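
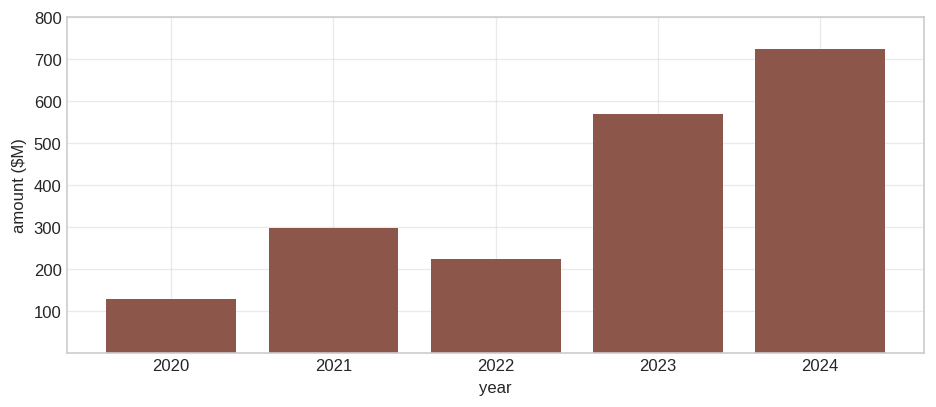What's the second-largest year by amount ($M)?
2023

Top 3: 2024 ≈ 700, 2023 ≈ 600, 2021 ≈ 300.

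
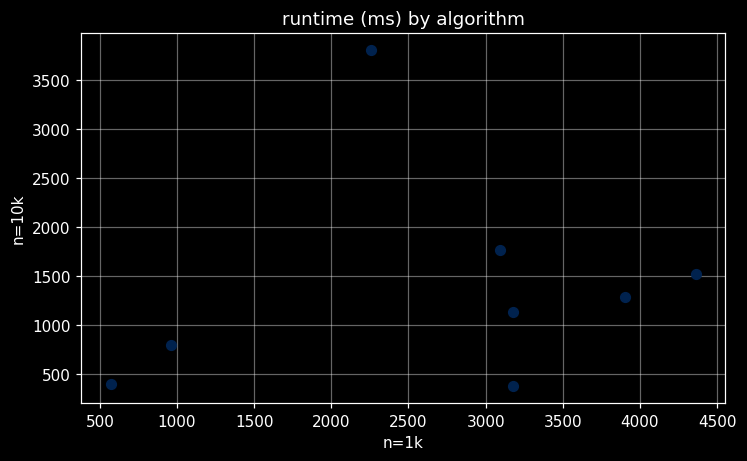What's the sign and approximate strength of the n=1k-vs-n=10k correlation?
Points are roughly uncorrelated; weak (|r| ≈ 0.2).

no clear correlation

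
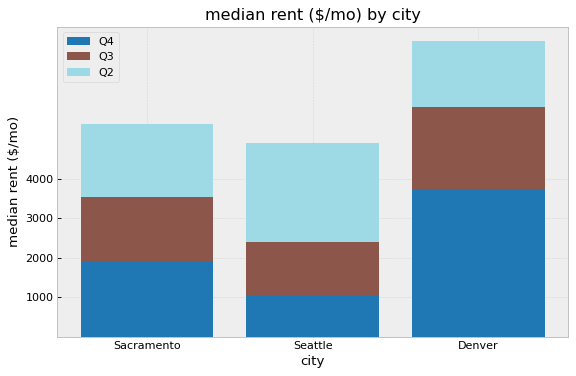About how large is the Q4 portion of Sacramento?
Q4 top ≈ 2000, bottom ≈ 0; segment ≈ 2000.

≈ 2000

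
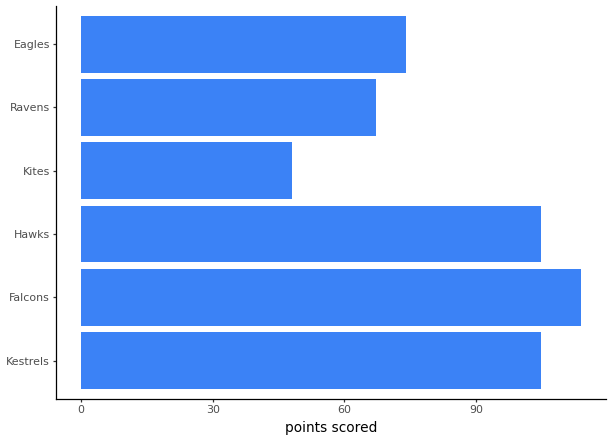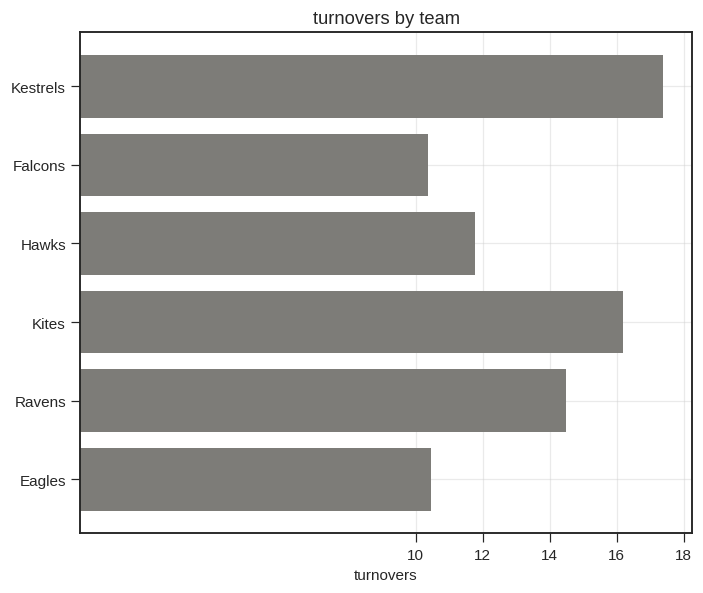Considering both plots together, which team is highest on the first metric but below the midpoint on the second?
Chart 2 median turnovers ≈ 14; below-median teams: Falcons, Hawks, Eagles. Among those, Falcons has the highest points scored (≈ 120).

Falcons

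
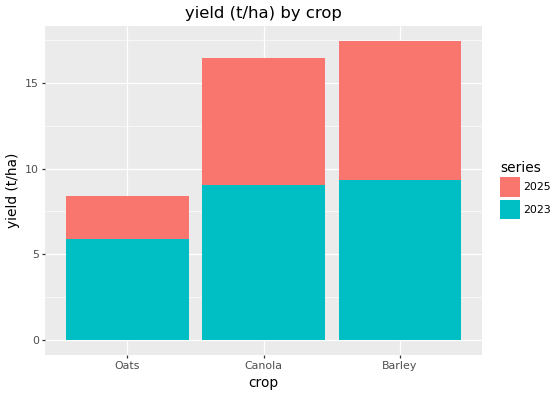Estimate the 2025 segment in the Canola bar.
2025 top ≈ 16, bottom ≈ 10; segment ≈ 6.

≈ 6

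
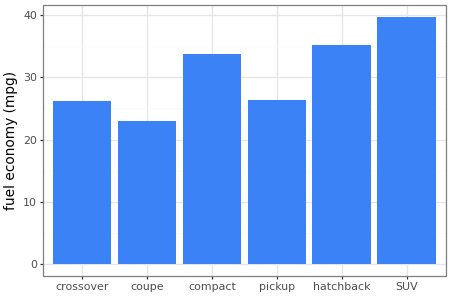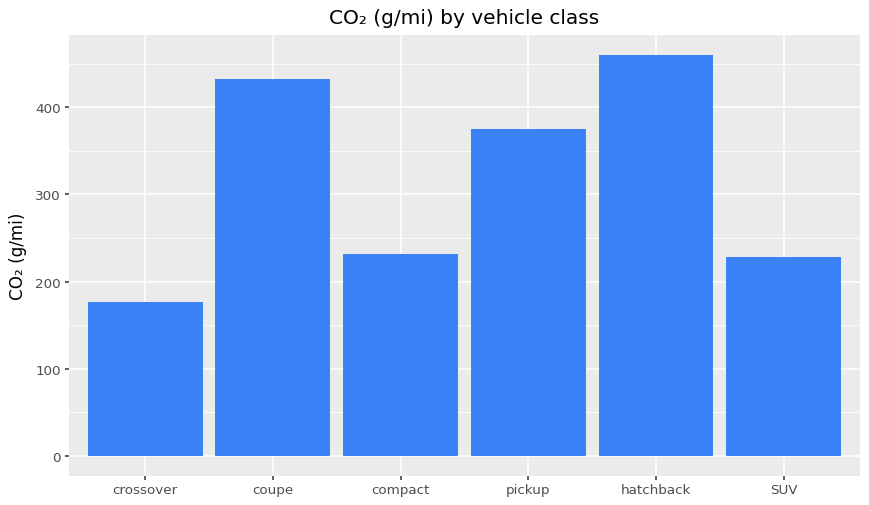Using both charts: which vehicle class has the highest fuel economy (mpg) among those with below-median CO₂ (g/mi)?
SUV

Chart 2 median CO₂ (g/mi) ≈ 300; below-median vehicle classes: crossover, compact, SUV. Among those, SUV has the highest fuel economy (mpg) (≈ 40).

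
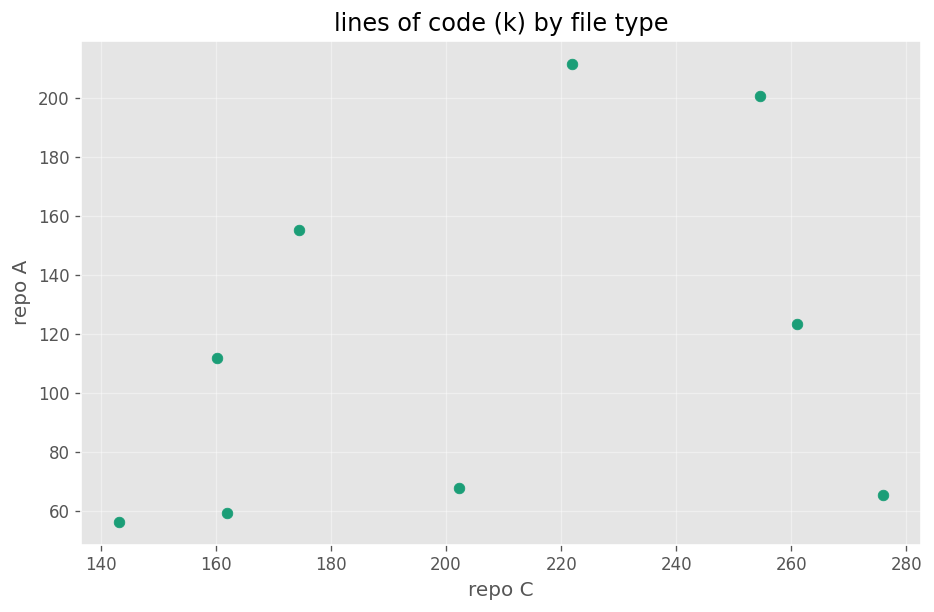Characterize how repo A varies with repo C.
Points are positively correlated; weak (|r| ≈ 0.3).

positive, weak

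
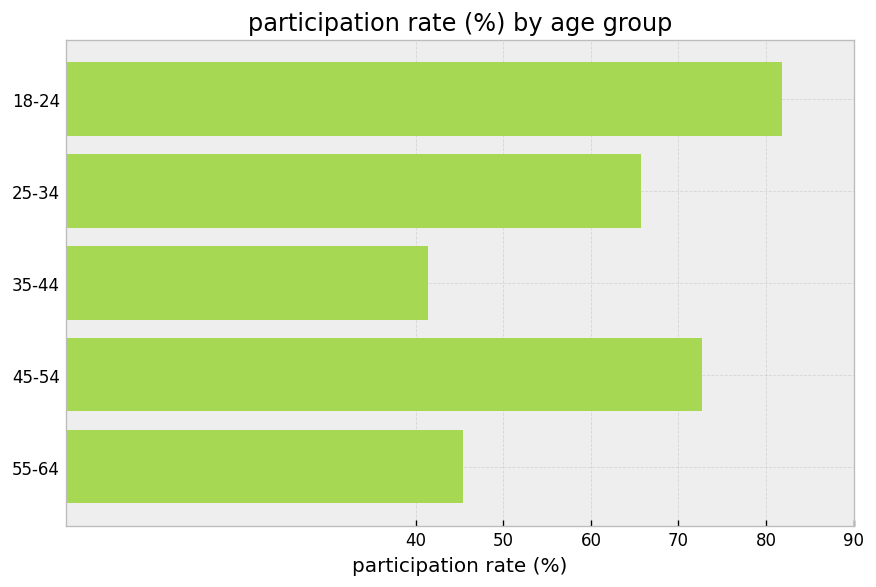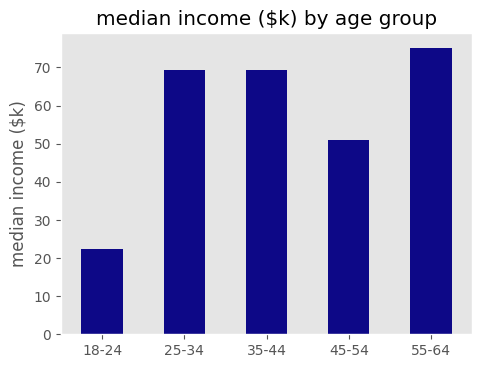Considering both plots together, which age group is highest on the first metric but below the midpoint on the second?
Chart 2 median median income ($k) ≈ 70; below-median age groups: 18-24, 45-54. Among those, 18-24 has the highest participation rate (%) (≈ 80).

18-24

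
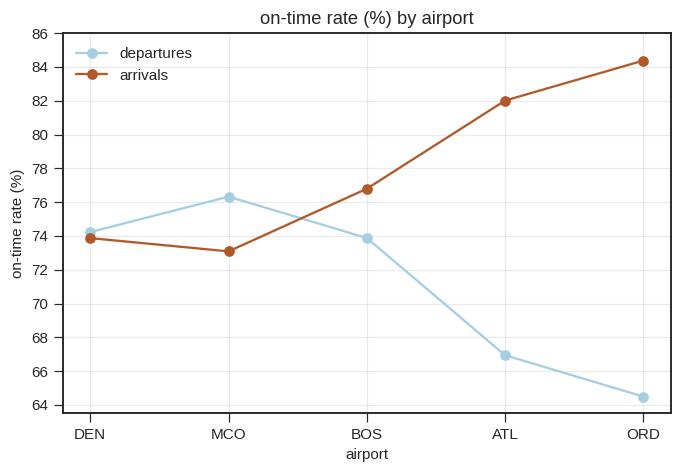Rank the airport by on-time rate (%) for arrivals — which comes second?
ATL

Top 3 for arrivals: ORD ≈ 84, ATL ≈ 82, BOS ≈ 76.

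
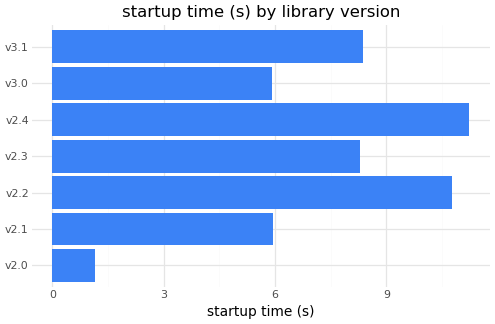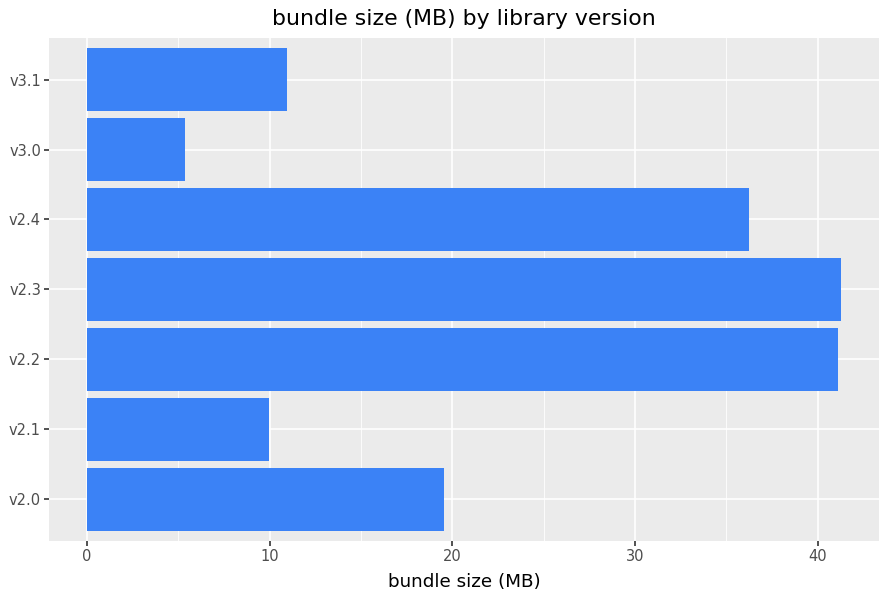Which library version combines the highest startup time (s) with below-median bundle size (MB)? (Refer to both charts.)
Chart 2 median bundle size (MB) ≈ 20; below-median library versions: v2.1, v3.0, v3.1. Among those, v3.1 has the highest startup time (s) (≈ 8).

v3.1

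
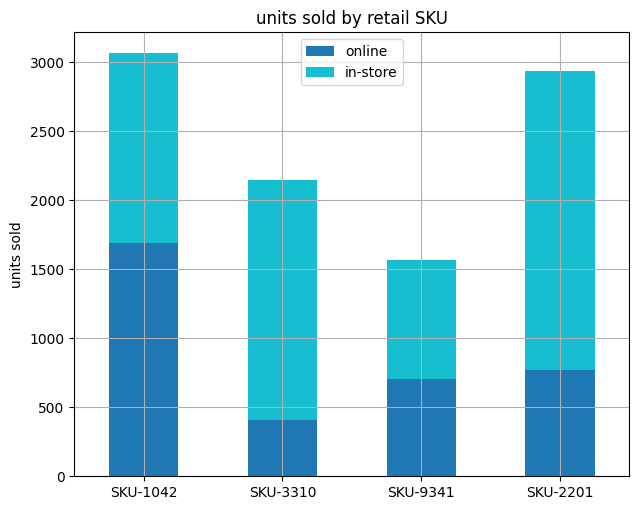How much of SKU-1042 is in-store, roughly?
≈ 1500

in-store top ≈ 3000, bottom ≈ 1500; segment ≈ 1500.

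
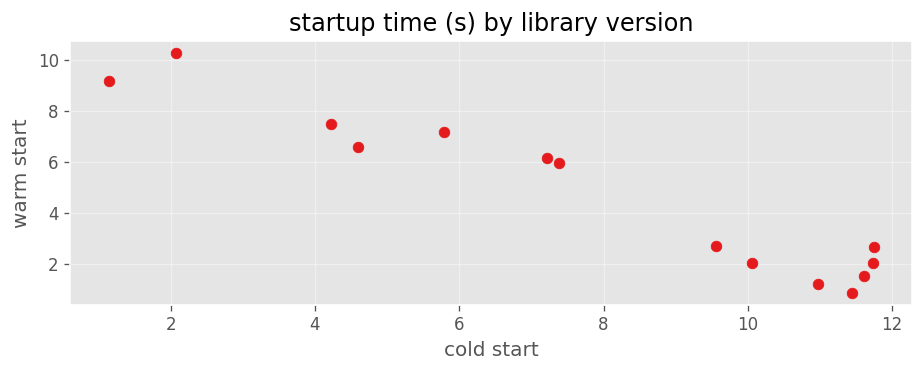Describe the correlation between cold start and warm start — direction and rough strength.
negative, strong

Points are negatively correlated; strong (|r| ≈ 1.0).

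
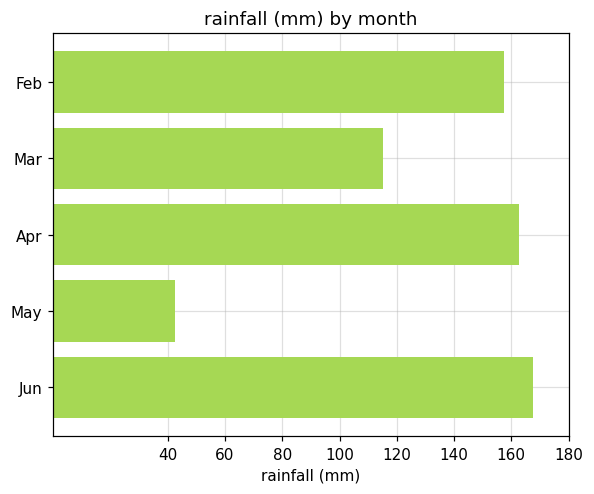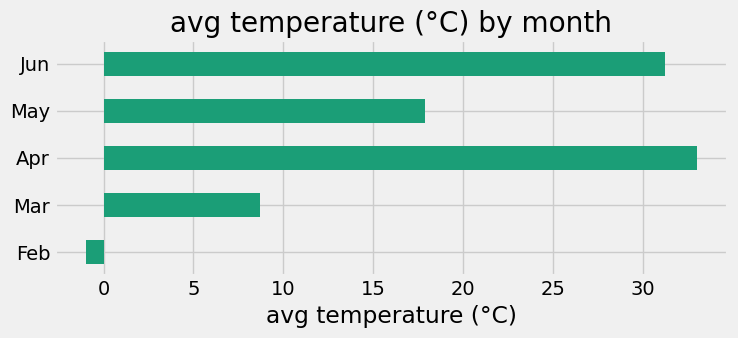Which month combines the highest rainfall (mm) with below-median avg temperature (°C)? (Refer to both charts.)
Feb

Chart 2 median avg temperature (°C) ≈ 20; below-median months: Feb, Mar. Among those, Feb has the highest rainfall (mm) (≈ 160).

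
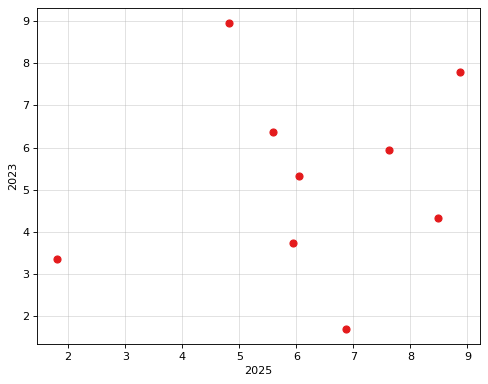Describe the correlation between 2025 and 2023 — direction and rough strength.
no clear correlation

Points are roughly uncorrelated; weak (|r| ≈ 0.2).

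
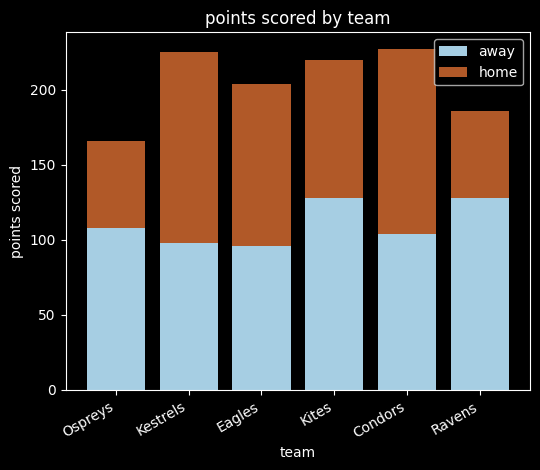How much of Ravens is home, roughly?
≈ 60

home top ≈ 180, bottom ≈ 120; segment ≈ 60.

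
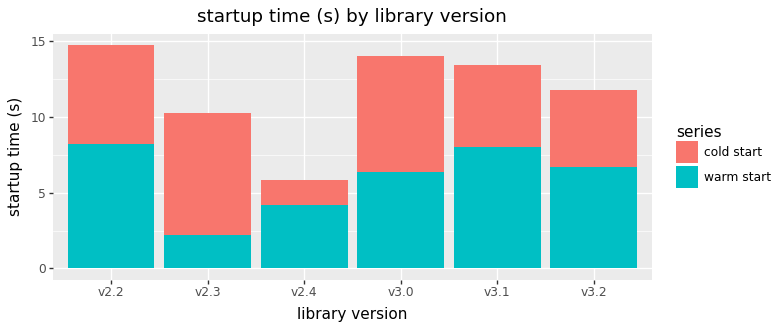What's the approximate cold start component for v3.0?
≈ 8

cold start top ≈ 14, bottom ≈ 6; segment ≈ 8.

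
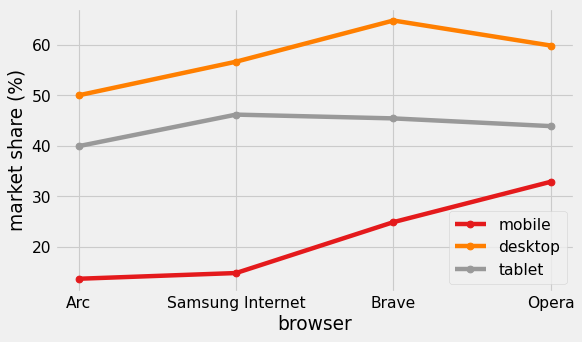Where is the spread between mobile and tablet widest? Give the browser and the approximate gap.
Samsung Internet: mobile ≈ 15, tablet ≈ 45 → gap ≈ 30. Next-largest (Arc) is only ≈ 25.

Samsung Internet, ≈ 30 %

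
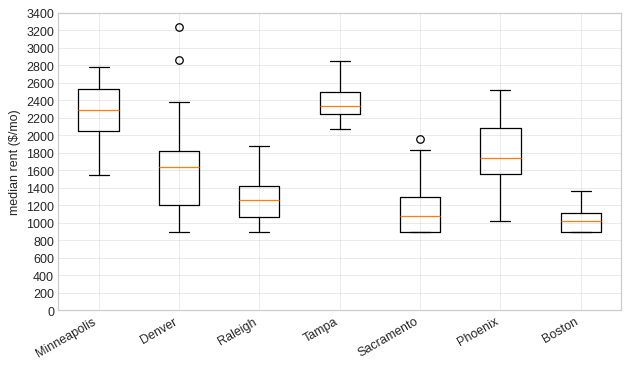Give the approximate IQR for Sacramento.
≈ 400

Q3 ≈ 1200, Q1 ≈ 800; IQR ≈ 400.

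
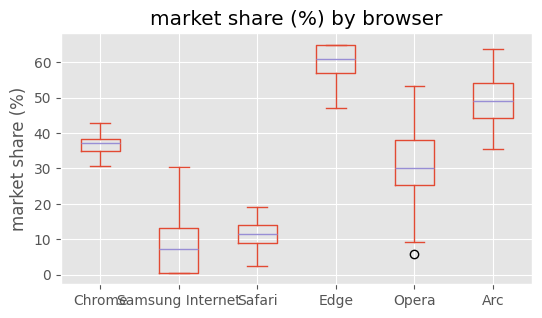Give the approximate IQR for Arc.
≈ 10

Q3 ≈ 55, Q1 ≈ 45; IQR ≈ 10.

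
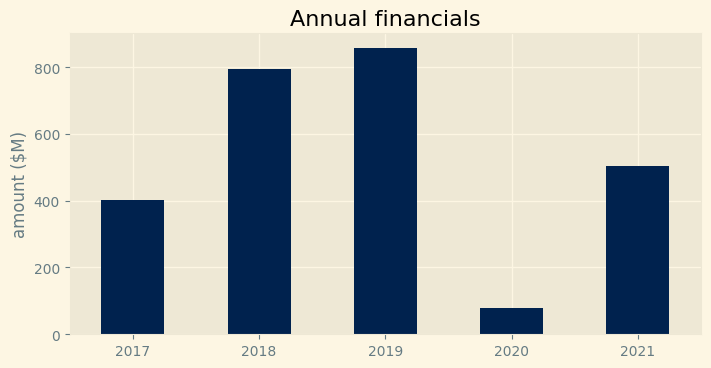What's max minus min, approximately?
Max 2019 ≈ 900, min 2020 ≈ 100; range ≈ 800.

≈ 800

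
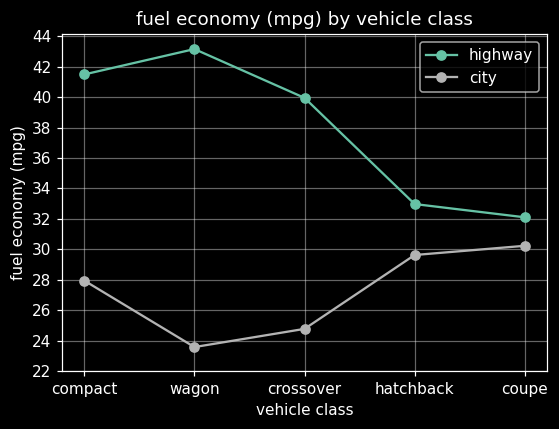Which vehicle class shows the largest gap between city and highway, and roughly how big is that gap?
wagon, ≈ 20 mpg

wagon: city ≈ 24, highway ≈ 44 → gap ≈ 20. Next-largest (crossover) is only ≈ 16.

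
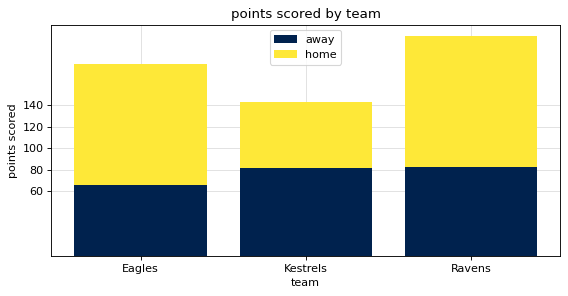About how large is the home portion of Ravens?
home top ≈ 200, bottom ≈ 80; segment ≈ 120.

≈ 120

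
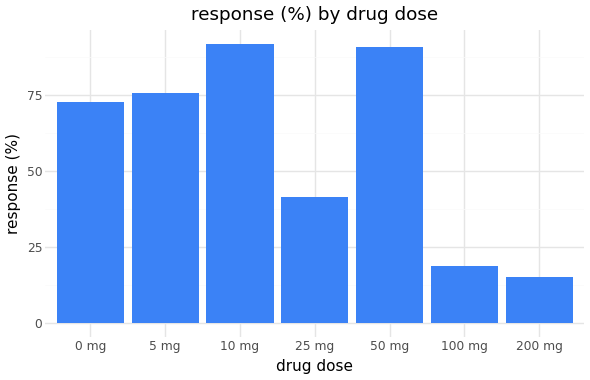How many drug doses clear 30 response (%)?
Above 30: 0 mg, 5 mg, 10 mg, 25 mg, 50 mg.

5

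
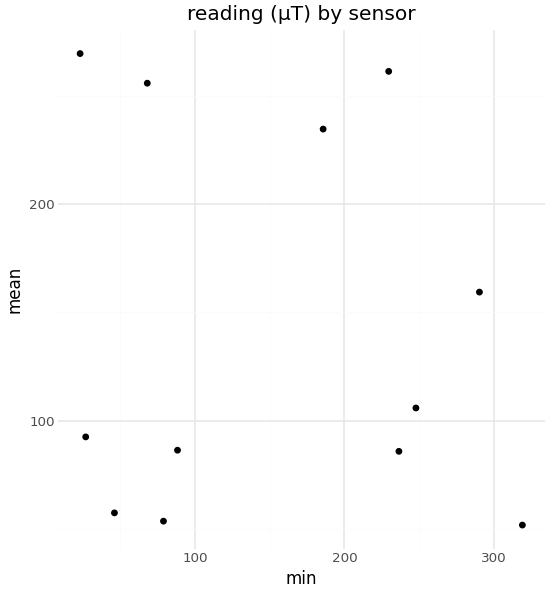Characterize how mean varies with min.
no clear correlation

Points are roughly uncorrelated; weak (|r| ≈ 0.1).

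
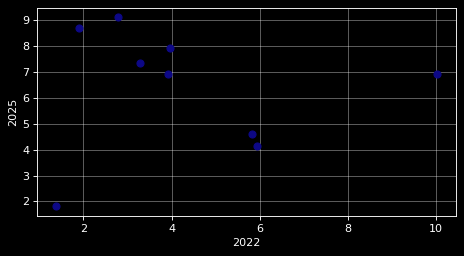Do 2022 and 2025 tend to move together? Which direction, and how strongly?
no clear correlation

Points are roughly uncorrelated; weak (|r| ≈ 0.0).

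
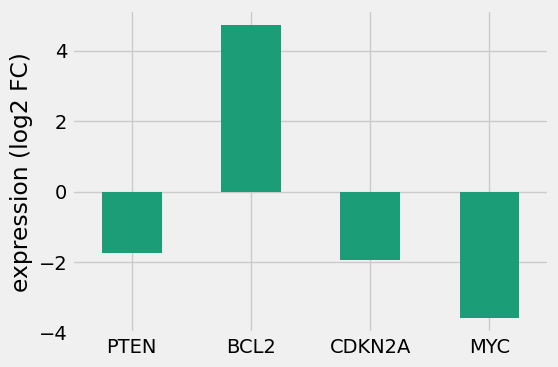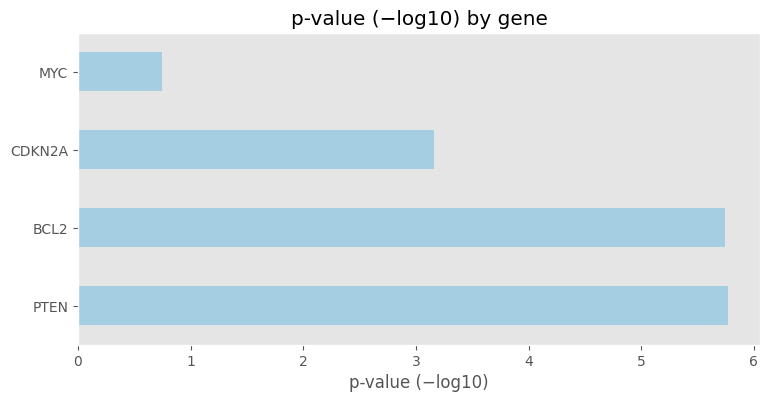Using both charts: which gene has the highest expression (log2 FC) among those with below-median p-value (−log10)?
CDKN2A

Chart 2 median p-value (−log10) ≈ 4; below-median genes: CDKN2A, MYC. Among those, CDKN2A has the highest expression (log2 FC) (≈ -2).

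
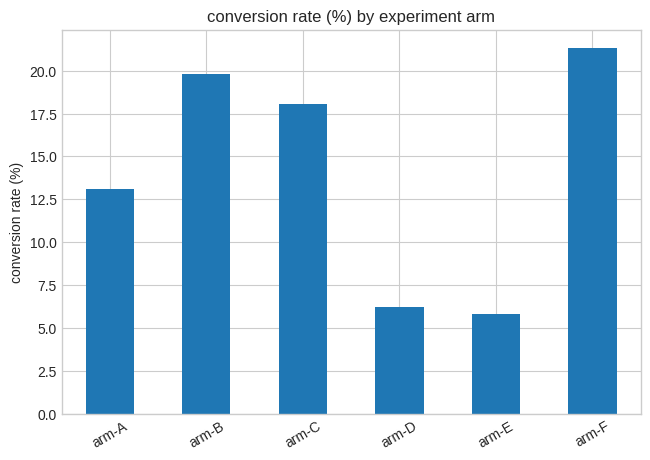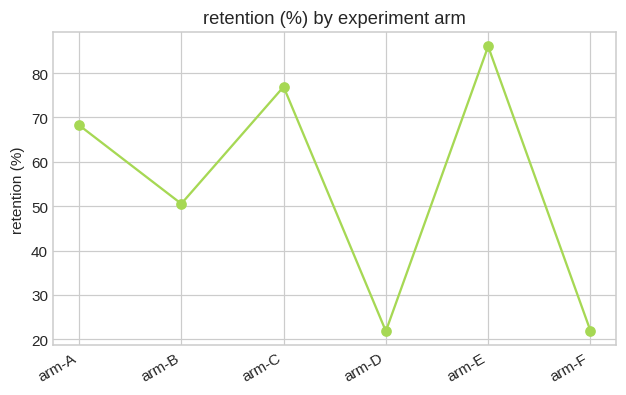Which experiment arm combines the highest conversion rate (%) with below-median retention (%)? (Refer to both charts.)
arm-F

Chart 2 median retention (%) ≈ 60; below-median experiment arms: arm-B, arm-D, arm-F. Among those, arm-F has the highest conversion rate (%) (≈ 22).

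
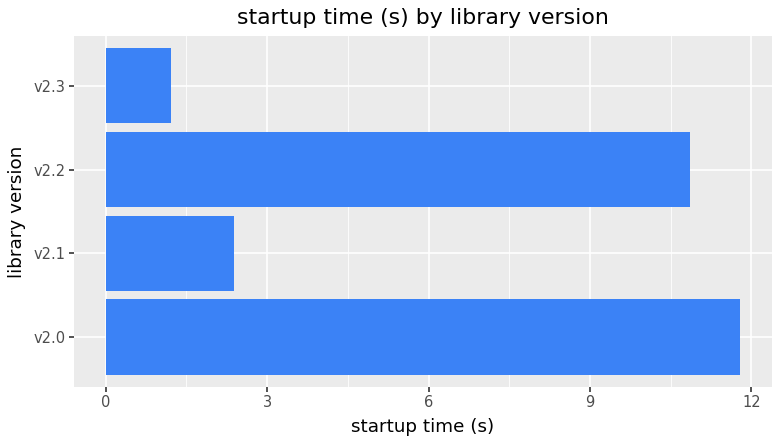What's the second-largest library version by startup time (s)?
Top 3: v2.0 ≈ 12, v2.2 ≈ 11, v2.1 ≈ 2.

v2.2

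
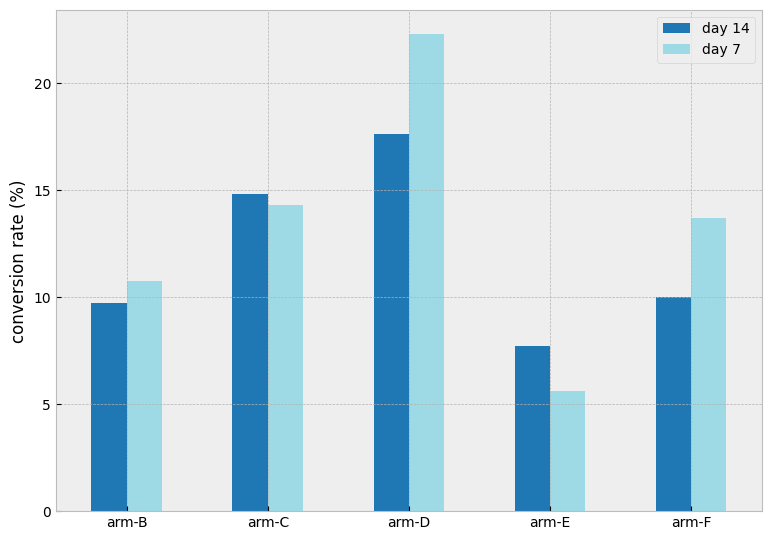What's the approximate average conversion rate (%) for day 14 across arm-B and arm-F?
(10 + 10) / 2 ≈ 10.

≈ 10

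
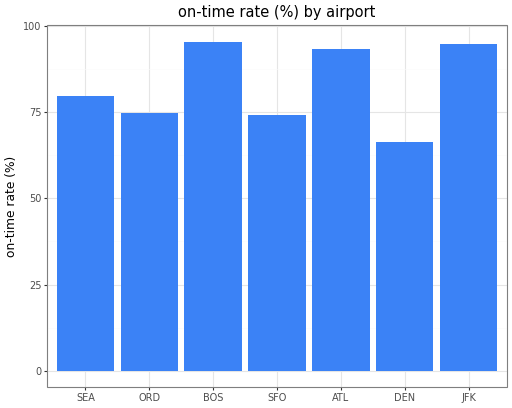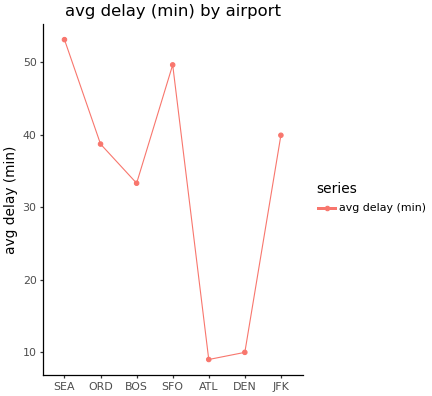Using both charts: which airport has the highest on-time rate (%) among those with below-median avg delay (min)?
Chart 2 median avg delay (min) ≈ 40; below-median airports: BOS, ATL, DEN. Among those, BOS has the highest on-time rate (%) (≈ 100).

BOS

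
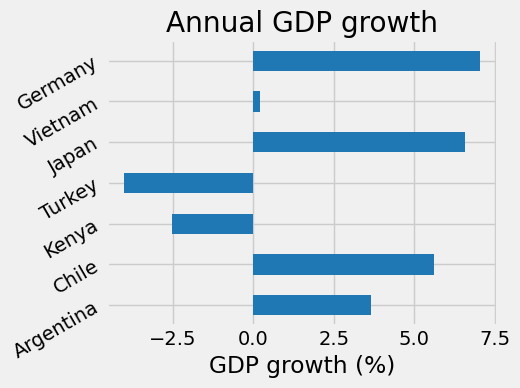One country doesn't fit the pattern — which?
Turkey ≈ -4; the rest sit between ≈ -3 and ≈ 7.

Turkey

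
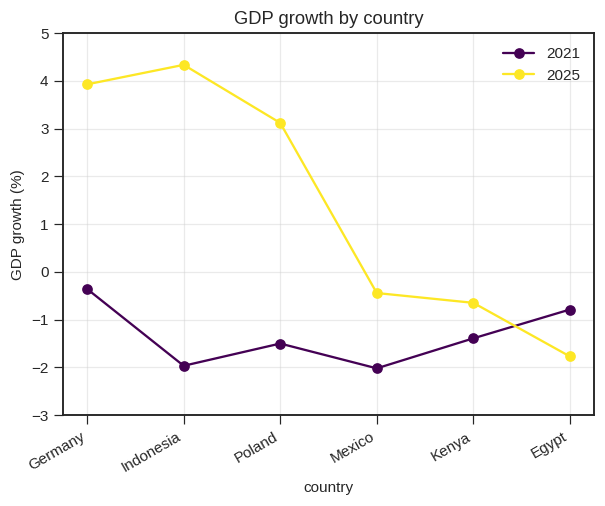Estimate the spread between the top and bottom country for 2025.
Max Indonesia ≈ 4, min Egypt ≈ -2; range ≈ 6.

≈ 6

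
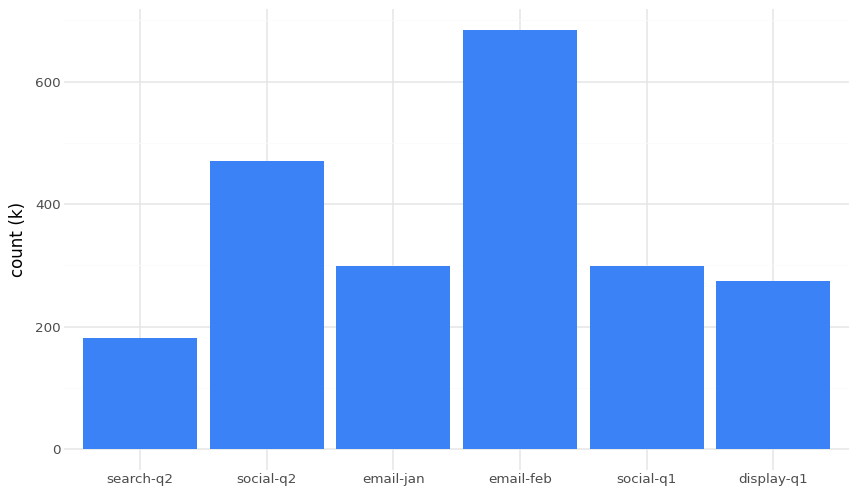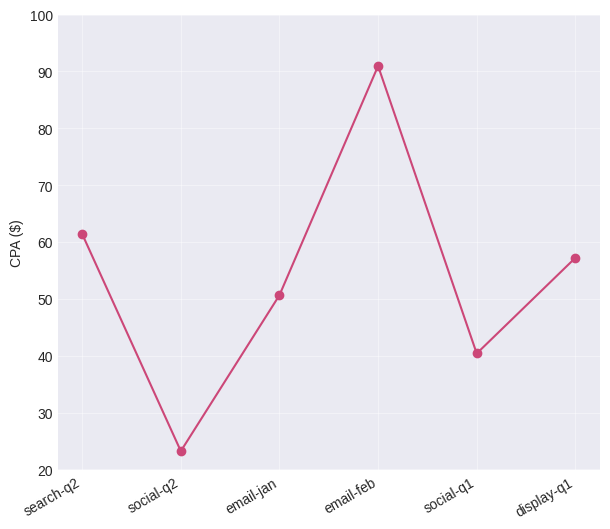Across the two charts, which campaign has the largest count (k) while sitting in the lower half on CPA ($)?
social-q2

Chart 2 median CPA ($) ≈ 50; below-median campaigns: social-q2, email-jan, social-q1. Among those, social-q2 has the highest count (k) (≈ 500).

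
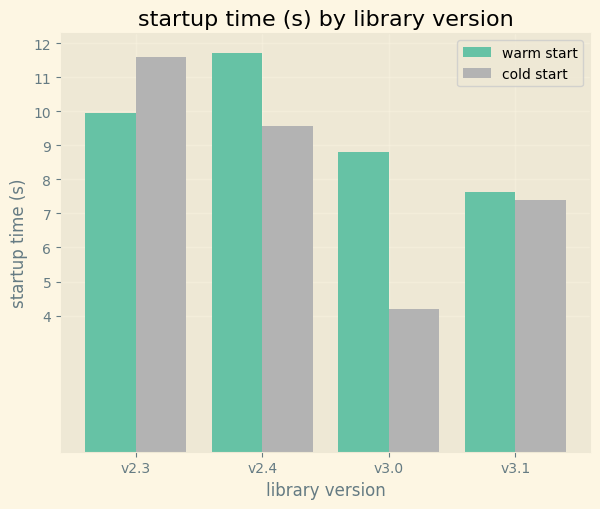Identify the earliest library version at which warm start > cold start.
v2.3: warm start ≈ 10 vs cold start ≈ 12 (not yet); v2.4: warm start ≈ 12 vs cold start ≈ 10 (first crossover).

v2.4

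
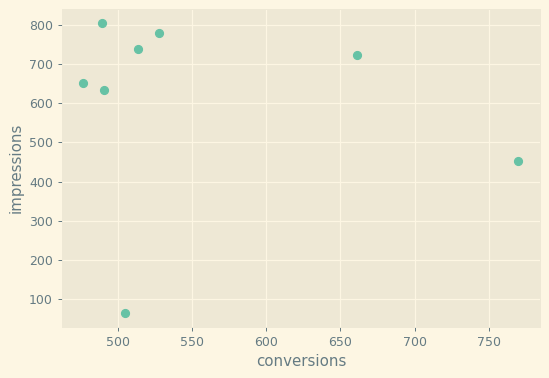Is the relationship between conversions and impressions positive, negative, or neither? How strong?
Points are roughly uncorrelated; weak (|r| ≈ 0.1).

no clear correlation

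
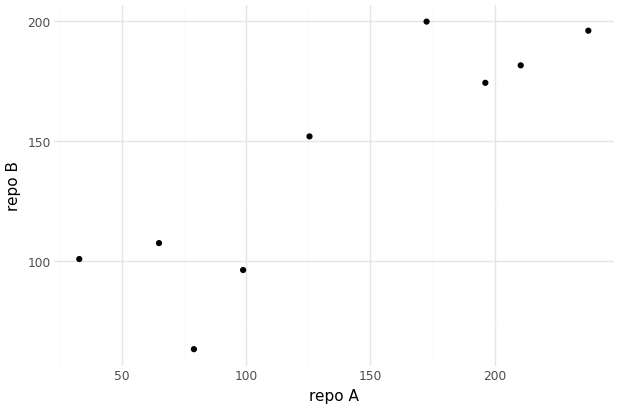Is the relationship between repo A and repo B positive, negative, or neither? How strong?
positive, strong

Points are positively correlated; strong (|r| ≈ 0.9).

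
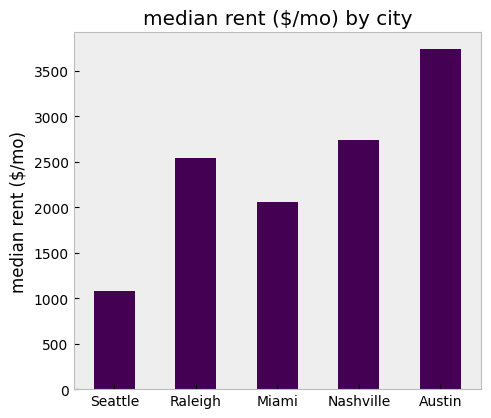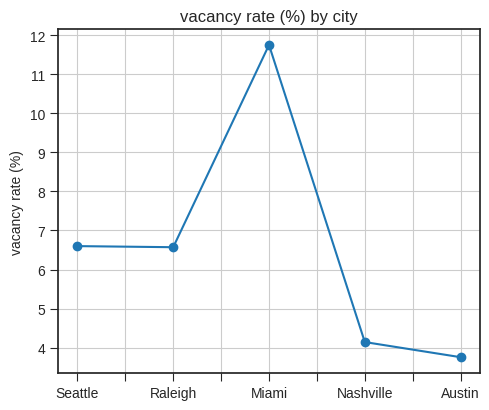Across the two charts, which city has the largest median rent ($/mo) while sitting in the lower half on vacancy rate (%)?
Chart 2 median vacancy rate (%) ≈ 6; below-median cities: Nashville, Austin. Among those, Austin has the highest median rent ($/mo) (≈ 3500).

Austin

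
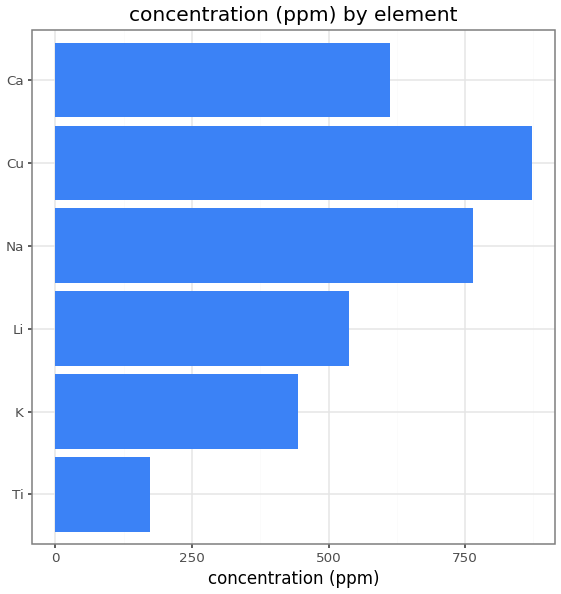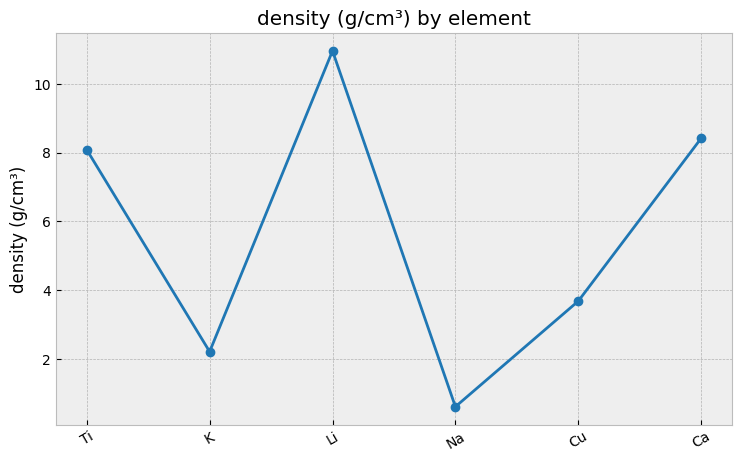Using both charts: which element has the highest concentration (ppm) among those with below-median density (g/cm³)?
Chart 2 median density (g/cm³) ≈ 6; below-median elements: K, Na, Cu. Among those, Cu has the highest concentration (ppm) (≈ 900).

Cu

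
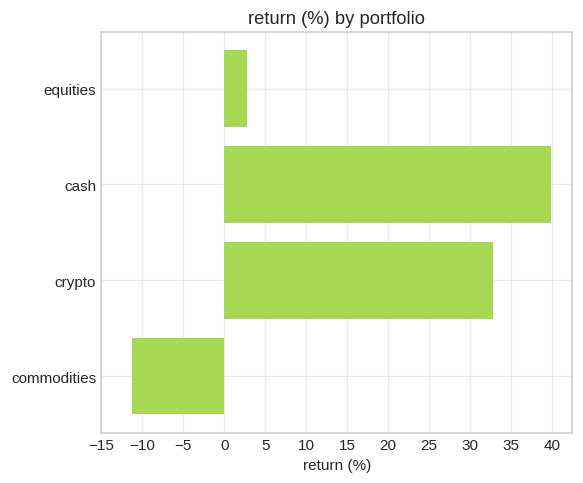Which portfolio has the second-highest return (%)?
Top 3: cash ≈ 40, crypto ≈ 35, equities ≈ 5.

crypto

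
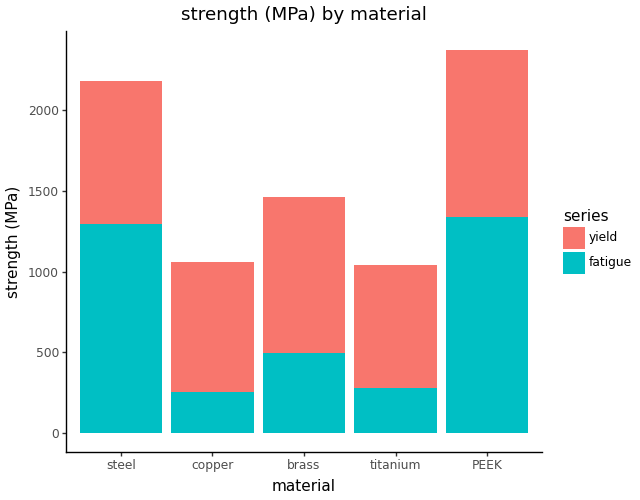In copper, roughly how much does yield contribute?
yield top ≈ 1000, bottom ≈ 200; segment ≈ 800.

≈ 800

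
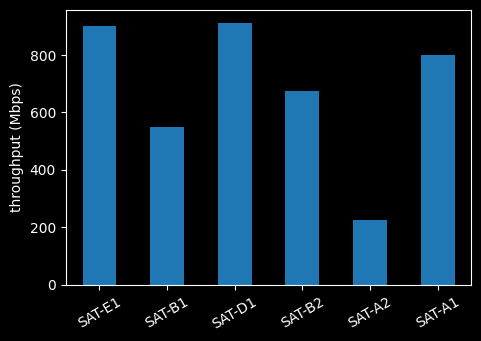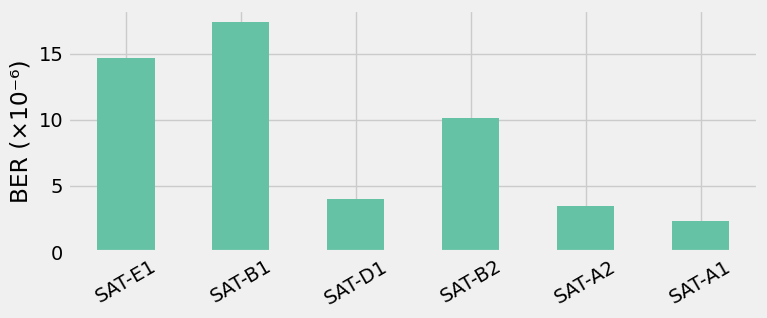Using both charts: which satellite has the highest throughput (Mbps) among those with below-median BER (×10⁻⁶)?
Chart 2 median BER (×10⁻⁶) ≈ 8; below-median satellites: SAT-D1, SAT-A2, SAT-A1. Among those, SAT-D1 has the highest throughput (Mbps) (≈ 900).

SAT-D1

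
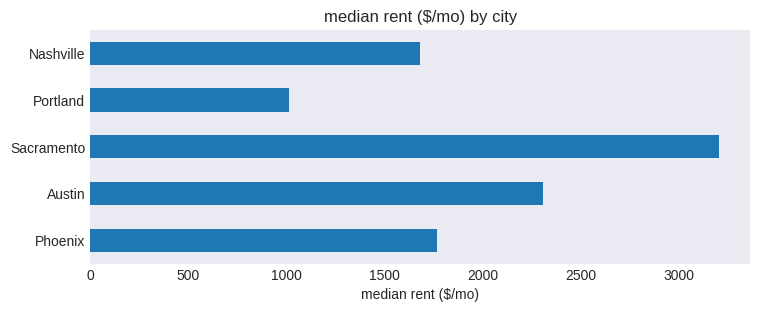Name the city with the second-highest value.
Top 3: Sacramento ≈ 3000, Austin ≈ 2500, Phoenix ≈ 2000.

Austin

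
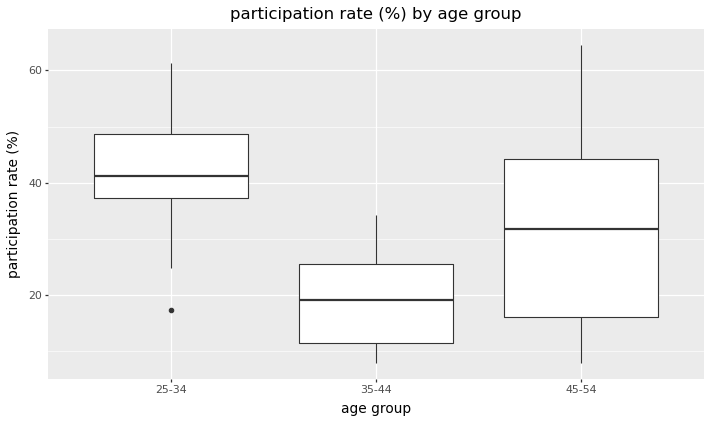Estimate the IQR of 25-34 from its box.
Q3 ≈ 48, Q1 ≈ 38; IQR ≈ 10.

≈ 10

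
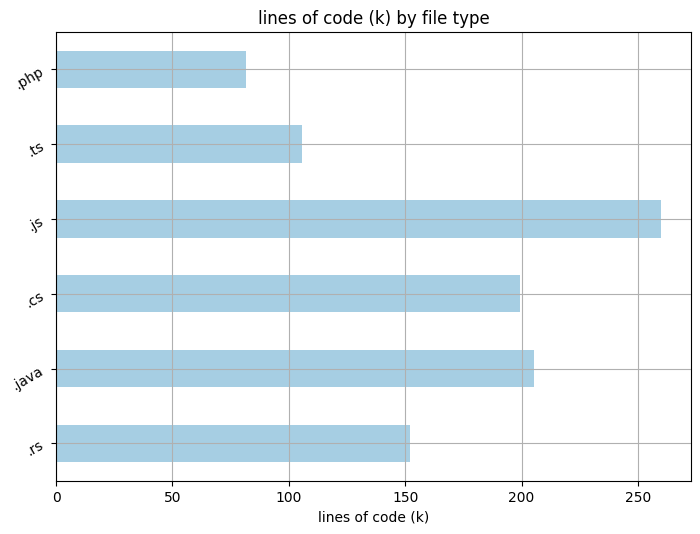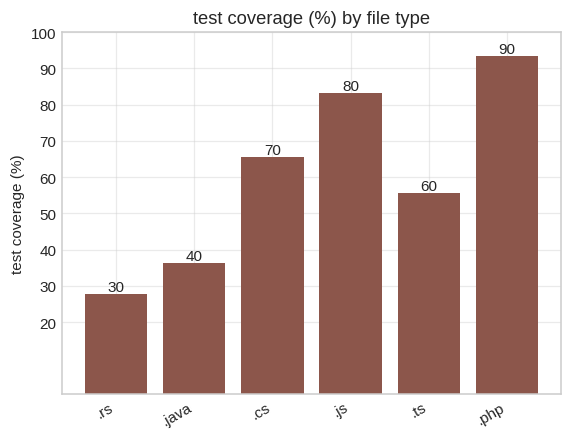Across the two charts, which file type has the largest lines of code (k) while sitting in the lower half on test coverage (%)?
Chart 2 median test coverage (%) ≈ 60; below-median file types: .rs, .java, .ts. Among those, .java has the highest lines of code (k) (≈ 200).

.java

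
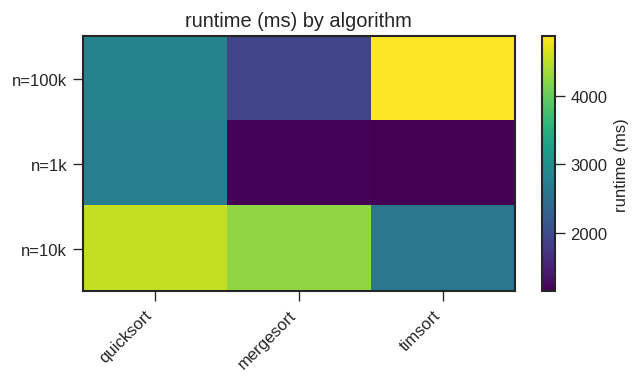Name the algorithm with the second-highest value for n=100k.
quicksort

Top 3 for n=100k: timsort ≈ 5000, quicksort ≈ 3000, mergesort ≈ 2000.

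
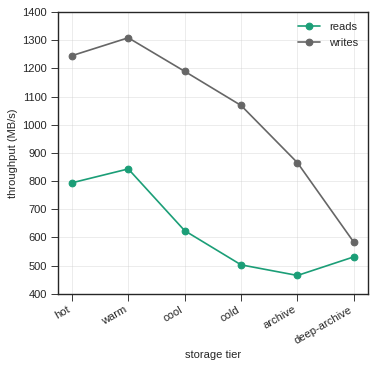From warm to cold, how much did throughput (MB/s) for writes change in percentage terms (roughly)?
≈ -15.4%

warm ≈ 1300, cold ≈ 1100; (1100 − 1300) / 1300 ≈ -15.4%.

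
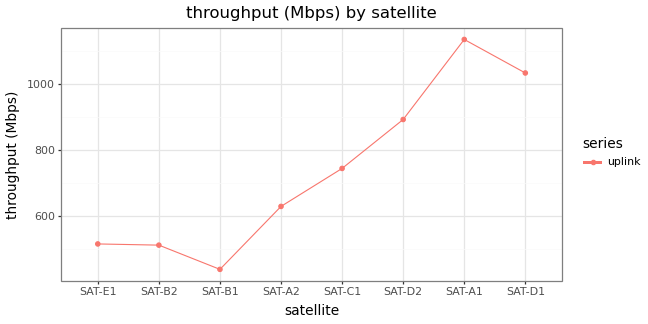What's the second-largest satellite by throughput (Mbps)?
Top 3: SAT-A1 ≈ 1100, SAT-D1 ≈ 1000, SAT-D2 ≈ 900.

SAT-D1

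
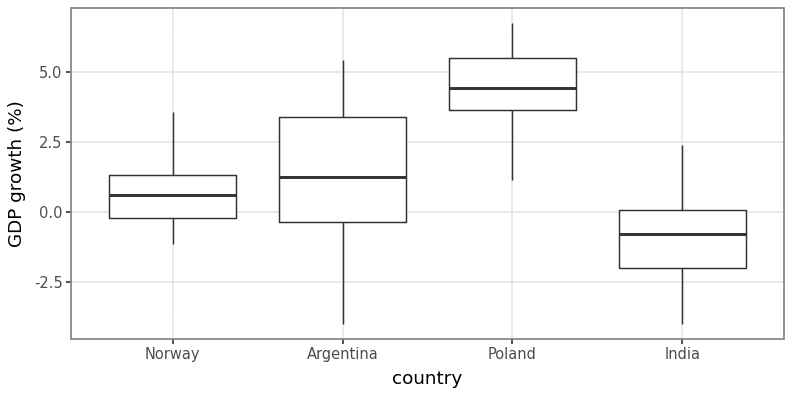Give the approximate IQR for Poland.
≈ 2.0

Q3 ≈ 5.5, Q1 ≈ 3.5; IQR ≈ 2.0.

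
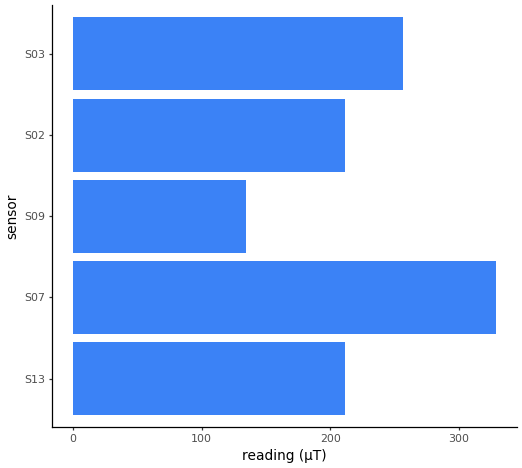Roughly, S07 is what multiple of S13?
S07 ≈ 350, S13 ≈ 200; 350/200 ≈ 1.75.

≈ 1.75×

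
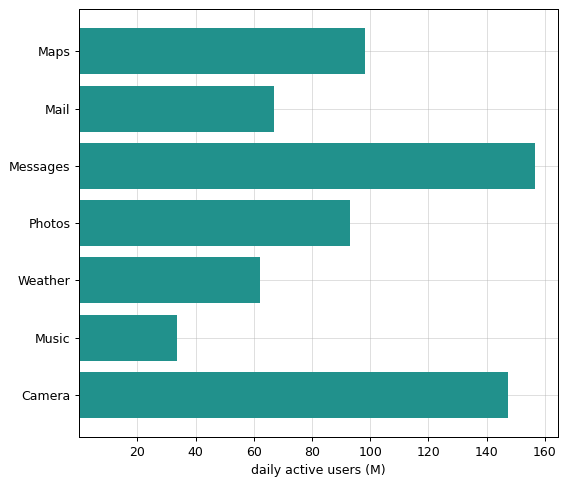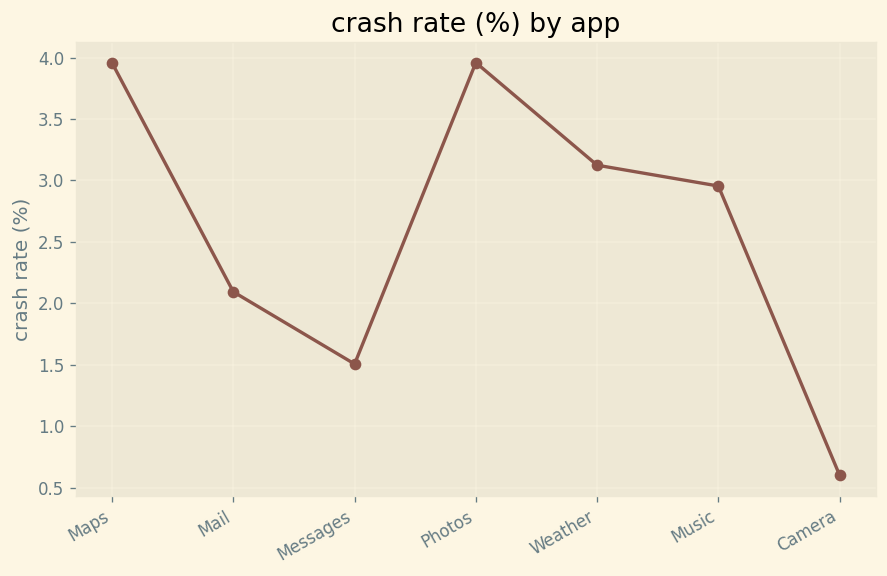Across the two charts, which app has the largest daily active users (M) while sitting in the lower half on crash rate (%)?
Chart 2 median crash rate (%) ≈ 3; below-median apps: Mail, Messages, Camera. Among those, Messages has the highest daily active users (M) (≈ 160).

Messages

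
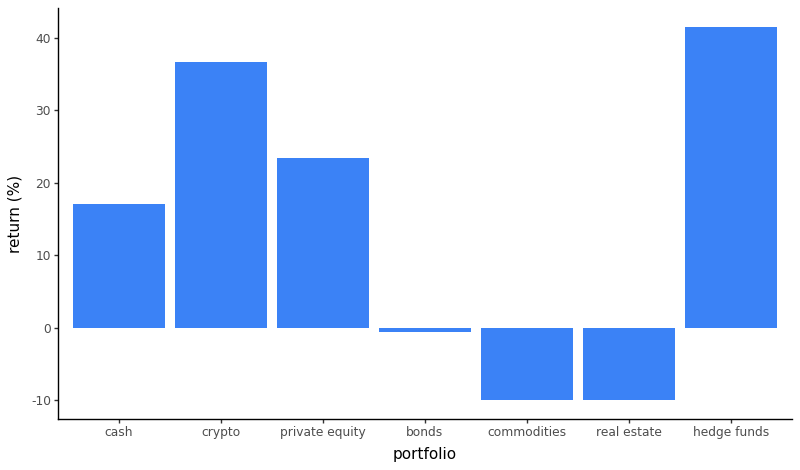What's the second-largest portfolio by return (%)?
crypto

Top 3: hedge funds ≈ 40, crypto ≈ 35, private equity ≈ 25.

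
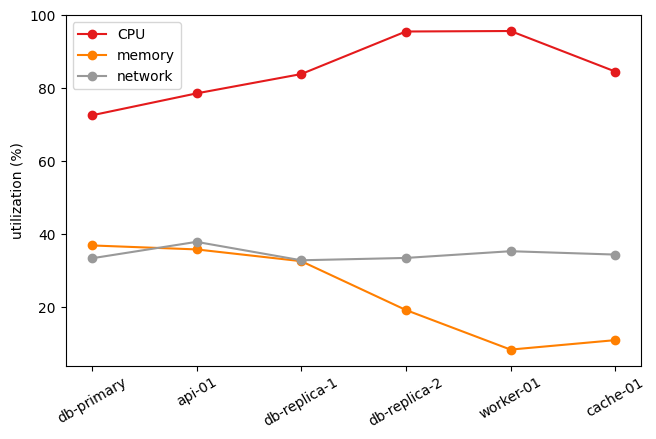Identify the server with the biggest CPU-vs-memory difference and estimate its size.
worker-01: CPU ≈ 100, memory ≈ 10 → gap ≈ 90. Next-largest (db-replica-2) is only ≈ 80.

worker-01, ≈ 90 %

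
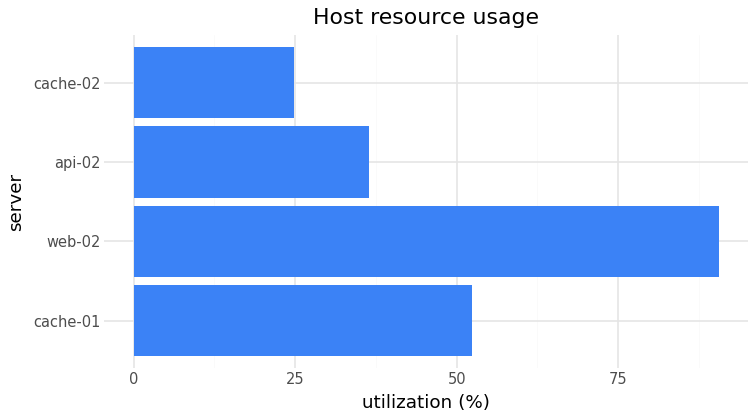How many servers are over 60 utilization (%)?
1

Above 60: web-02.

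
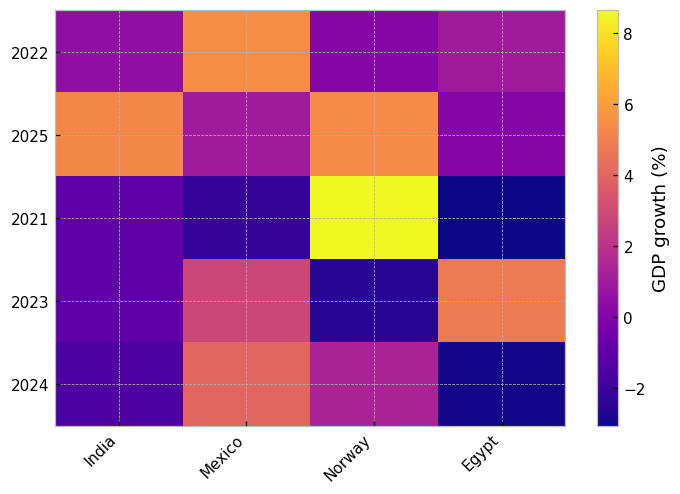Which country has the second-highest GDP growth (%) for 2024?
Top 3 for 2024: Mexico ≈ 4, Norway ≈ 1, India ≈ -2.

Norway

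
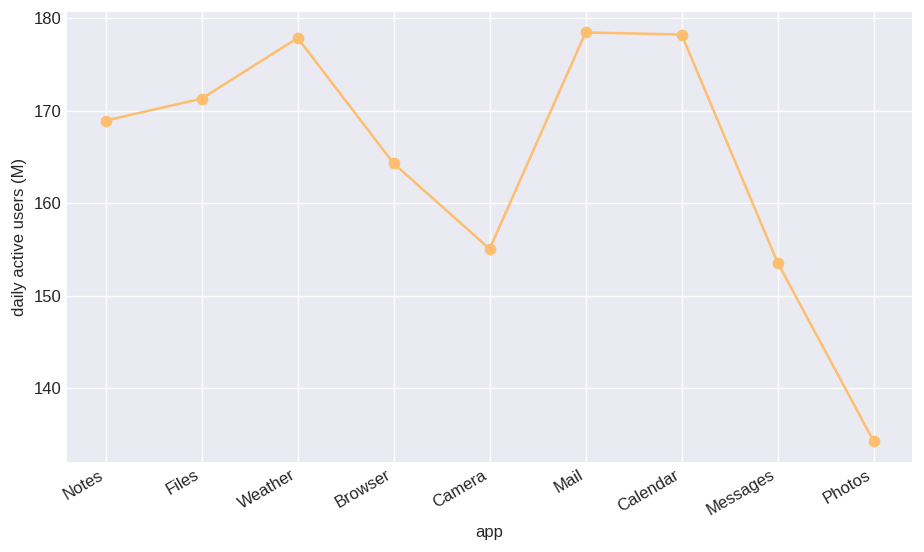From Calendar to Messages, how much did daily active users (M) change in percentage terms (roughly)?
≈ -13.9%

Calendar ≈ 180, Messages ≈ 155; (155 − 180) / 180 ≈ -13.9%.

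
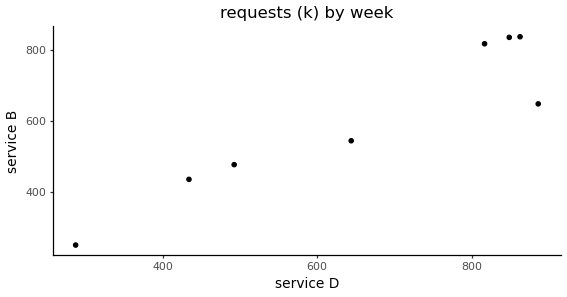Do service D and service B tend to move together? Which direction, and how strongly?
positive, strong

Points are positively correlated; strong (|r| ≈ 0.9).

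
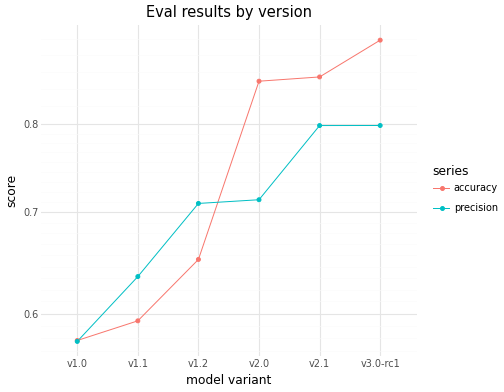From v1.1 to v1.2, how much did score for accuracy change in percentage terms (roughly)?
v1.1 ≈ 0.60, v1.2 ≈ 0.65; (0.65 − 0.60) / 0.60 ≈ +8.3%.

≈ +8.3%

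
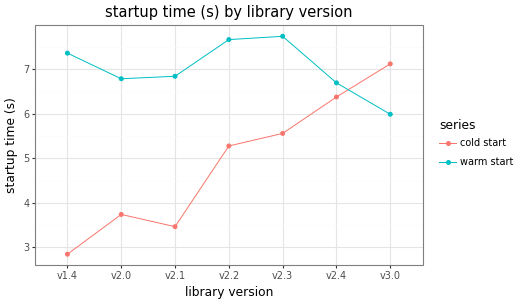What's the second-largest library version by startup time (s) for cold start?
v2.4

Top 3 for cold start: v3.0 ≈ 7.0, v2.4 ≈ 6.5, v2.3 ≈ 5.5.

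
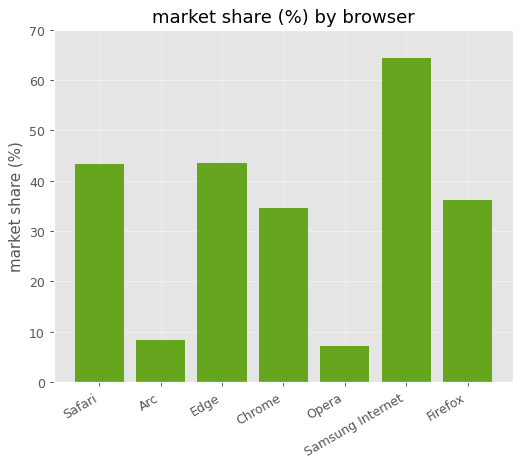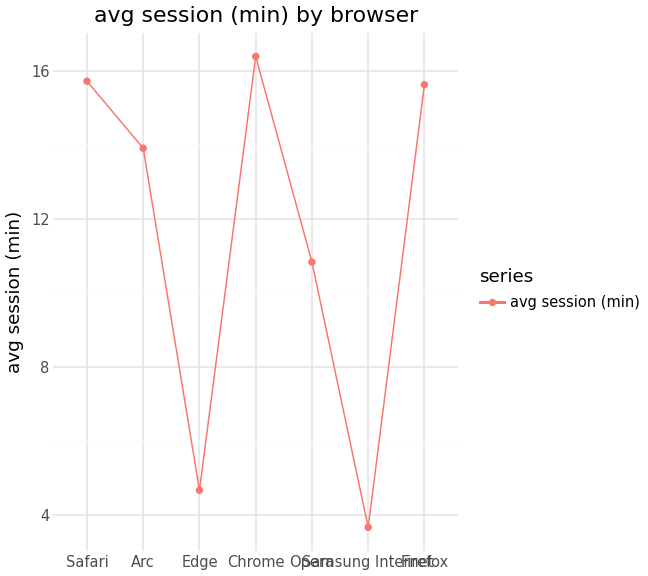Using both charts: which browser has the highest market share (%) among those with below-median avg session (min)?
Chart 2 median avg session (min) ≈ 14; below-median browsers: Edge, Opera, Samsung Internet. Among those, Samsung Internet has the highest market share (%) (≈ 60).

Samsung Internet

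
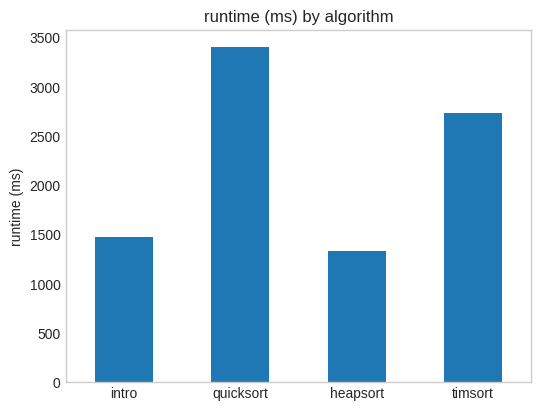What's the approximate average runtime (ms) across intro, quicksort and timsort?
(1500 + 3500 + 2500) / 3 ≈ 2500.

≈ 2500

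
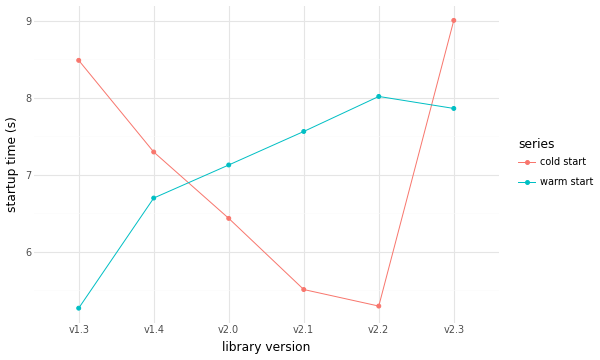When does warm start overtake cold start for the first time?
v1.4: warm start ≈ 6.5 vs cold start ≈ 7.5 (not yet); v2.0: warm start ≈ 7.0 vs cold start ≈ 6.5 (first crossover).

v2.0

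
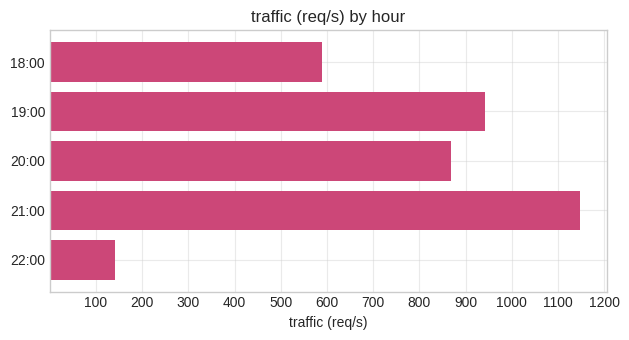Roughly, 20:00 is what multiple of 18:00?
20:00 ≈ 900, 18:00 ≈ 600; 900/600 ≈ 1.5.

≈ 1.5×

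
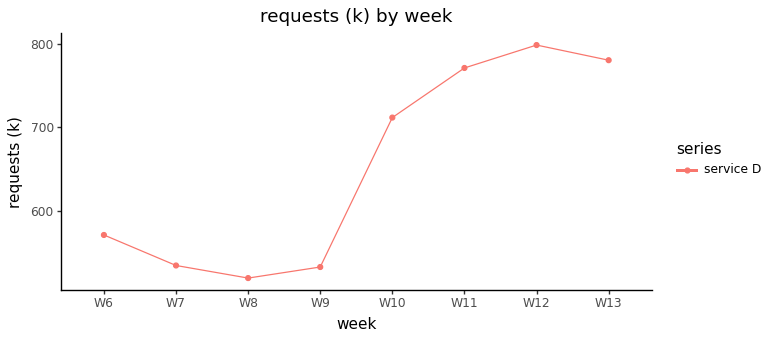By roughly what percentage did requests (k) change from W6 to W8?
W6 ≈ 575, W8 ≈ 525; (525 − 575) / 575 ≈ -8.7%.

≈ -8.7%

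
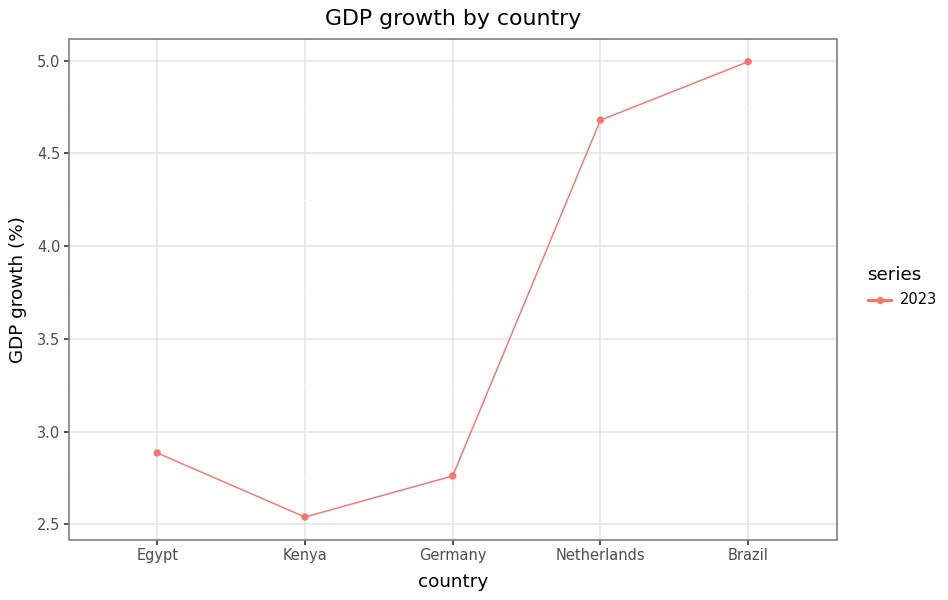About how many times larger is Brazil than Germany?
Brazil ≈ 5.0, Germany ≈ 3.0; 5.0/3.0 ≈ 1.67.

≈ 1.67×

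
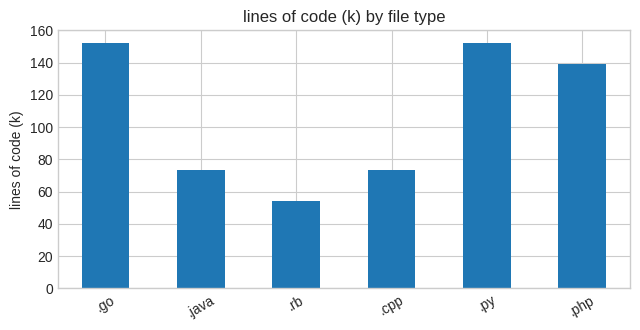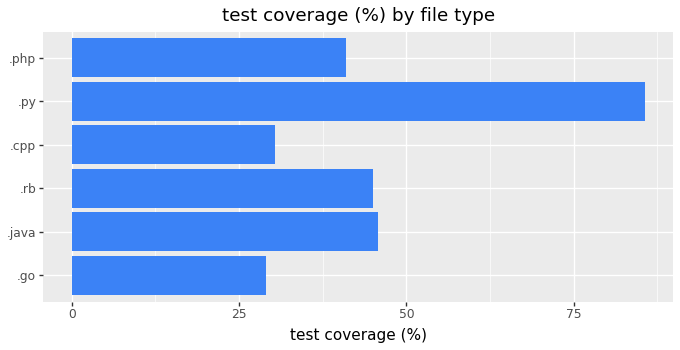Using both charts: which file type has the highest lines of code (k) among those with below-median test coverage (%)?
Chart 2 median test coverage (%) ≈ 40; below-median file types: .go, .cpp, .php. Among those, .go has the highest lines of code (k) (≈ 160).

.go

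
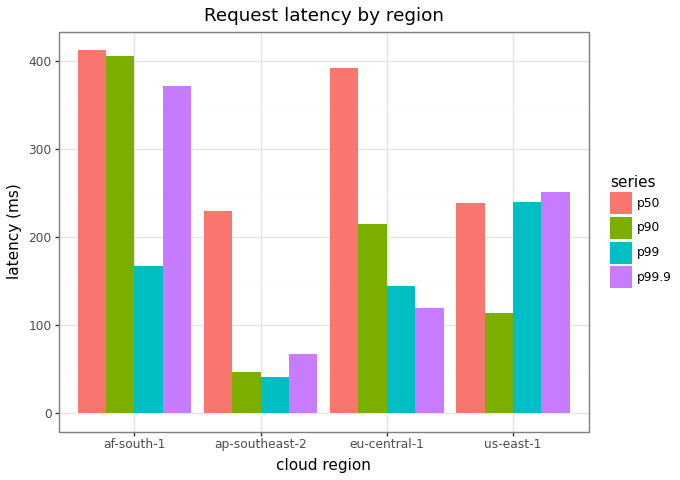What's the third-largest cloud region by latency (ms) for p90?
Top 4 for p90: af-south-1 ≈ 400, eu-central-1 ≈ 200, us-east-1 ≈ 100, ap-southeast-2 ≈ 50.

us-east-1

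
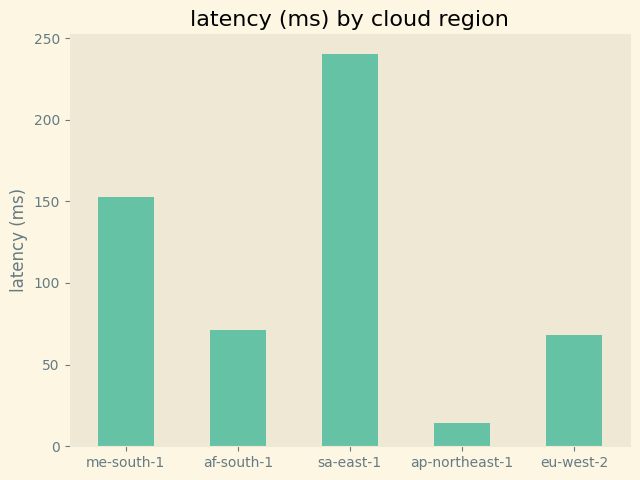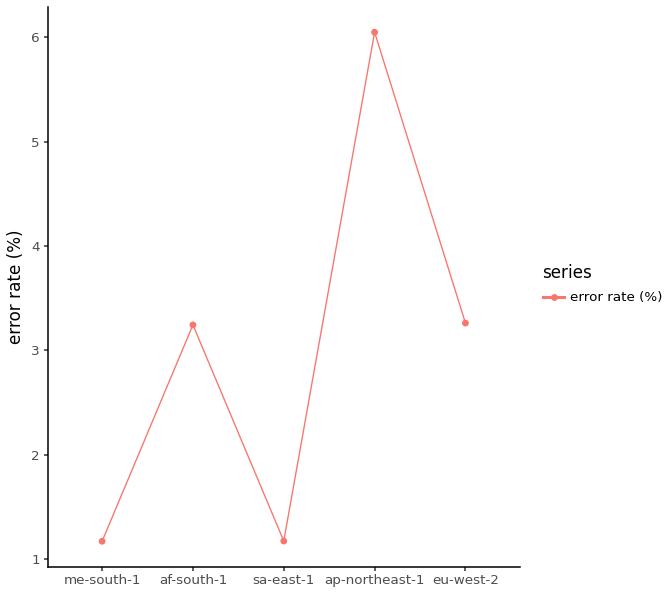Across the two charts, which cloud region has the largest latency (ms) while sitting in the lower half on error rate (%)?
Chart 2 median error rate (%) ≈ 3; below-median cloud regions: me-south-1, sa-east-1. Among those, sa-east-1 has the highest latency (ms) (≈ 250).

sa-east-1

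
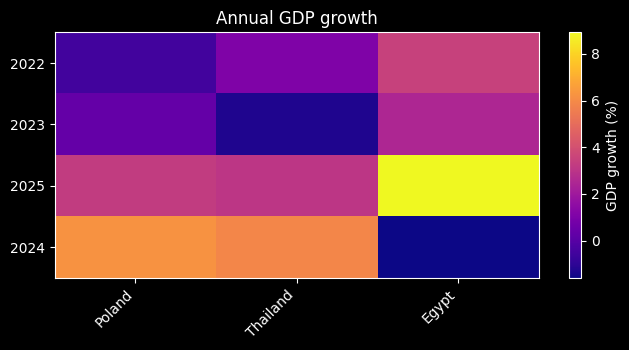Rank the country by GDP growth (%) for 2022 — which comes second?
Thailand

Top 3 for 2022: Egypt ≈ 3, Thailand ≈ 1, Poland ≈ -1.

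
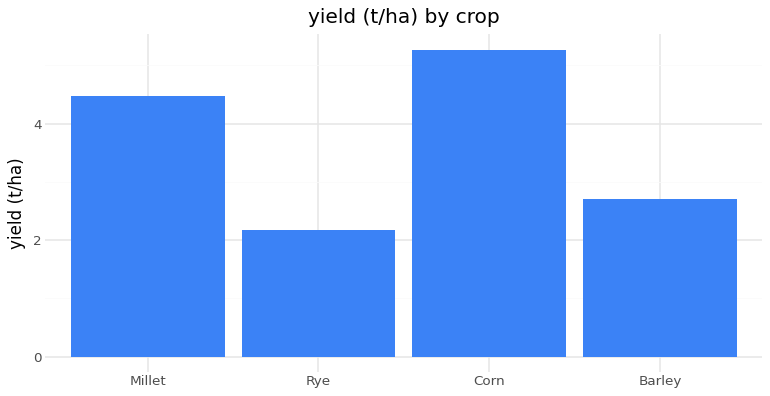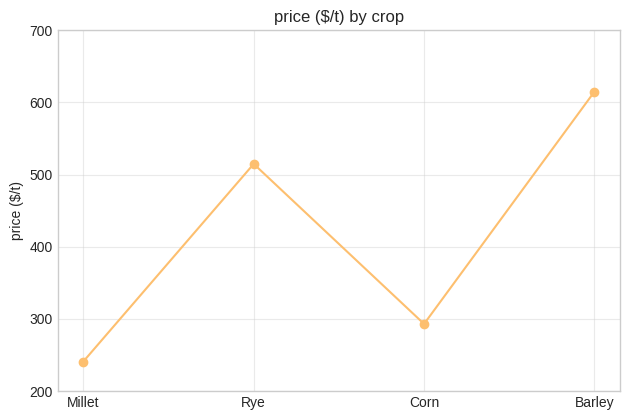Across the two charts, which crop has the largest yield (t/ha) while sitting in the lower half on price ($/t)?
Corn

Chart 2 median price ($/t) ≈ 400; below-median crops: Millet, Corn. Among those, Corn has the highest yield (t/ha) (≈ 5.5).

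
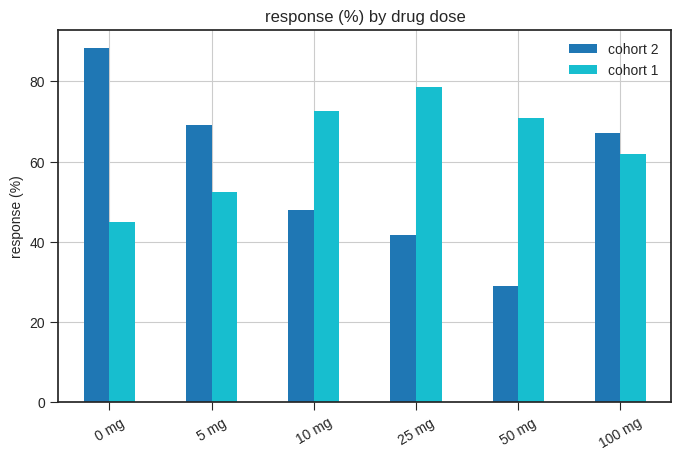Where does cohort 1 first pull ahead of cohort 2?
10 mg

5 mg: cohort 1 ≈ 50 vs cohort 2 ≈ 70 (not yet); 10 mg: cohort 1 ≈ 70 vs cohort 2 ≈ 50 (first crossover).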